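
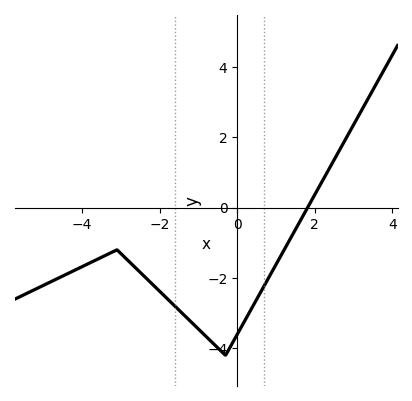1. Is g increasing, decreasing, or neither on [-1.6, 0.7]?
neither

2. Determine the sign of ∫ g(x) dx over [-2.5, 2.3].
negative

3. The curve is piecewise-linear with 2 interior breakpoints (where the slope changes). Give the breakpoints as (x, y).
(-3.1, -1.2); (-0.3, -4.2)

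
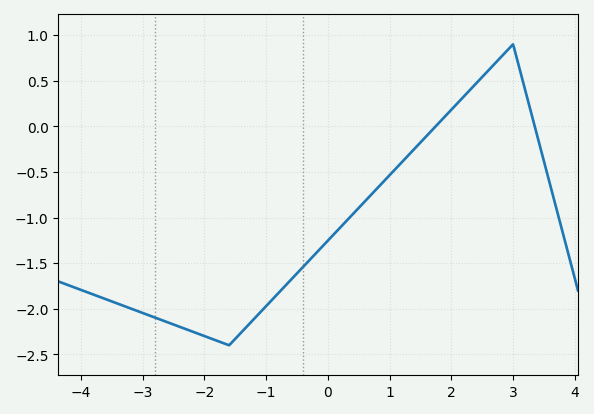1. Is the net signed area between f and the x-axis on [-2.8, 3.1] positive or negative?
negative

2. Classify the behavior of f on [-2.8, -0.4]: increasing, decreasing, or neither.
neither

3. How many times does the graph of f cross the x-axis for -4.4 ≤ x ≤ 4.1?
2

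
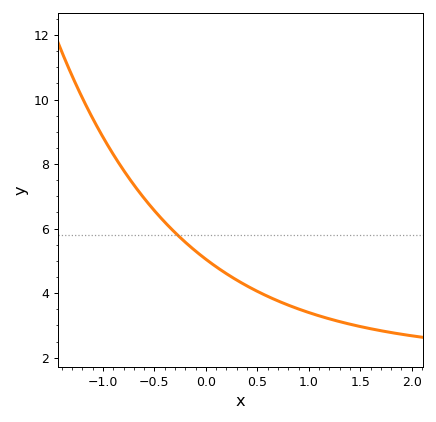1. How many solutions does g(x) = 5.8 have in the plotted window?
1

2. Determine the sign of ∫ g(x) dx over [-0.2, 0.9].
positive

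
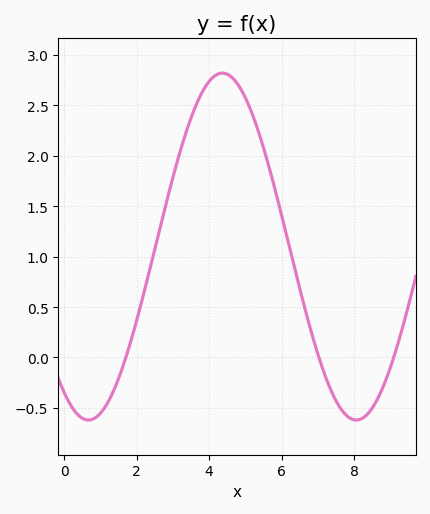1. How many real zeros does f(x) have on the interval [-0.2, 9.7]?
3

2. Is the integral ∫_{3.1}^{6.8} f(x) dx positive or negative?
positive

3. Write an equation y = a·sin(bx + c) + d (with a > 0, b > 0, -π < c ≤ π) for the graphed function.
y = 1.72sin(0.85x - 2.14) + 1.1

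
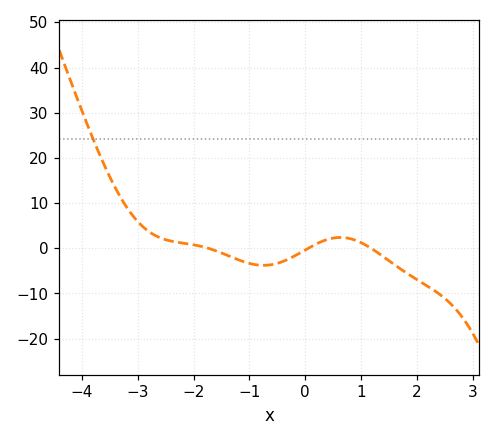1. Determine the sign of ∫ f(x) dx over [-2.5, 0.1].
negative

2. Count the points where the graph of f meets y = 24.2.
1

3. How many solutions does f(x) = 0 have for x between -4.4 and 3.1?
3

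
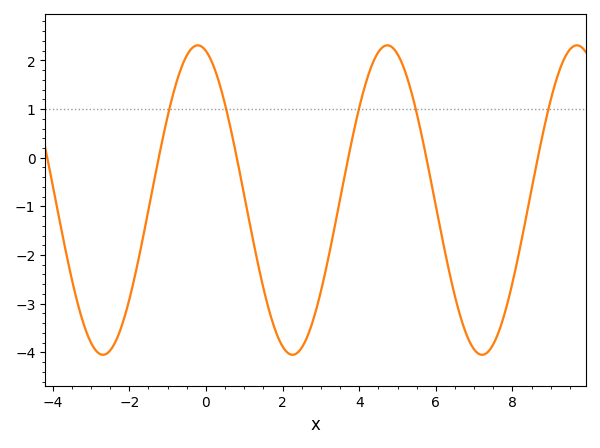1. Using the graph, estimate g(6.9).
-3.81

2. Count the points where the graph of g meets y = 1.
5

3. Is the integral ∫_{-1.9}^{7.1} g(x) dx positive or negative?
negative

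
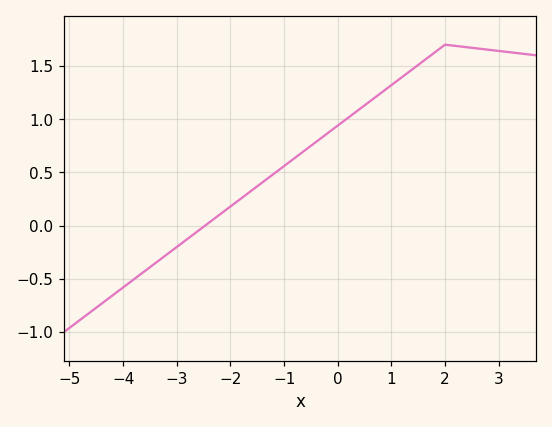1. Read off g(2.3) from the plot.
1.68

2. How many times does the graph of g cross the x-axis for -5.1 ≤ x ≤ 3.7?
1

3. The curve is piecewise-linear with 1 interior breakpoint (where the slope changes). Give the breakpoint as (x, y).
(2, 1.7)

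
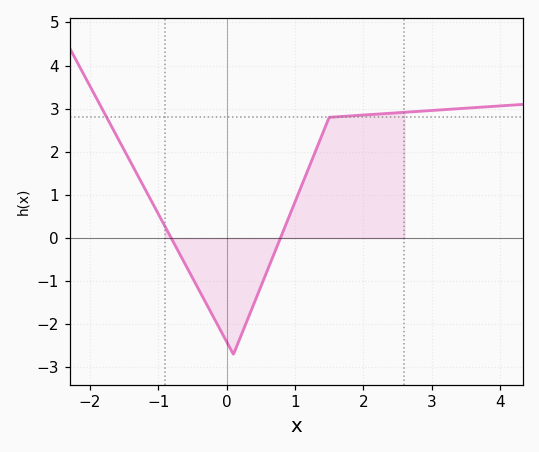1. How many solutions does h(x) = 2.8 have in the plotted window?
2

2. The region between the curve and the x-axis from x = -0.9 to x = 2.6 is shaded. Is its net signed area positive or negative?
positive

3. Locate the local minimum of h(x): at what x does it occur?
0.1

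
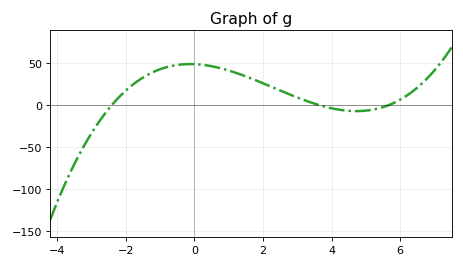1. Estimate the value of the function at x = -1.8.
23.8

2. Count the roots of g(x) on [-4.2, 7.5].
3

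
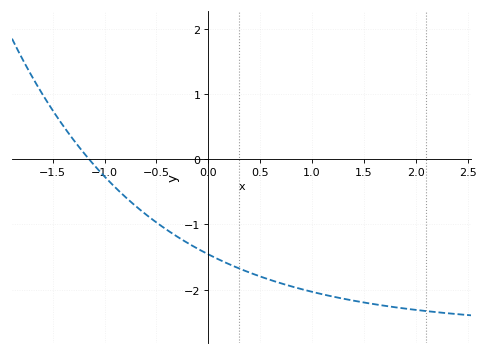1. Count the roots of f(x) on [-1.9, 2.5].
1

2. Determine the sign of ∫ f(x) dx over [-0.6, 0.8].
negative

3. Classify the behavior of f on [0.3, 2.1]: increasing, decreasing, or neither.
decreasing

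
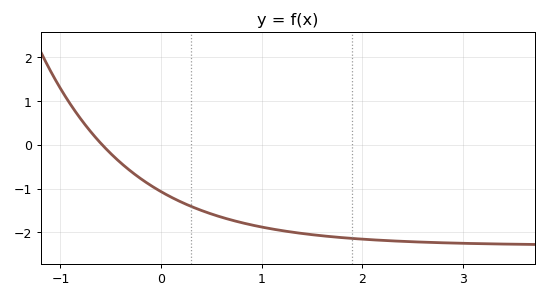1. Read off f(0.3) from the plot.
-1.4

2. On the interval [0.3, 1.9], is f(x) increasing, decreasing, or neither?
decreasing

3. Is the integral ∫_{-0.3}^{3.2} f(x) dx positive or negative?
negative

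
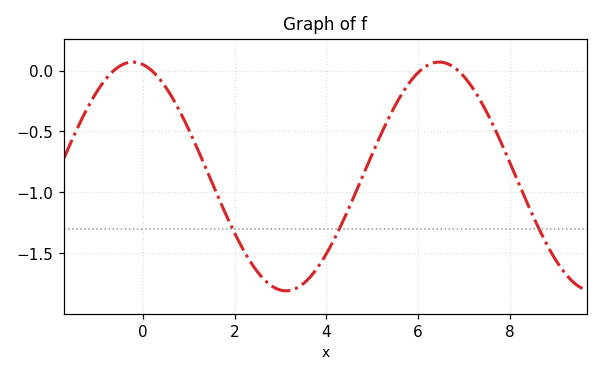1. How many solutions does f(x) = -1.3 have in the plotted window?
3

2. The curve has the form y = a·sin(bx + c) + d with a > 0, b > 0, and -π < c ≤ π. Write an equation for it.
y = 0.94sin(0.94x + 1.8) - 0.87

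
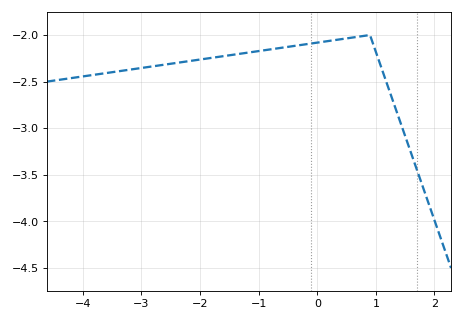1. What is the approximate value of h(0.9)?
-2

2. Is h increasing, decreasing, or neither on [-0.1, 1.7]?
neither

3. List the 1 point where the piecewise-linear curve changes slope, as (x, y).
(0.9, -2)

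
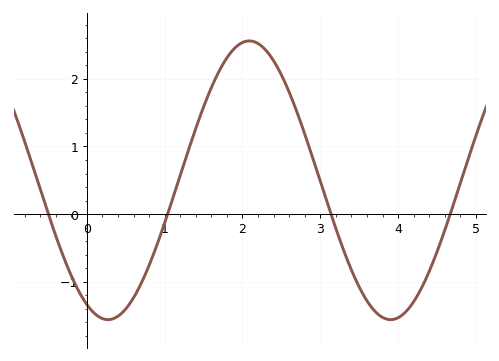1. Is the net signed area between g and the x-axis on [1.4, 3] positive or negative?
positive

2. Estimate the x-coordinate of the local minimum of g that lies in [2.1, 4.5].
3.9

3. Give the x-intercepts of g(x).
-0.494, 1.04, 3.14, 4.67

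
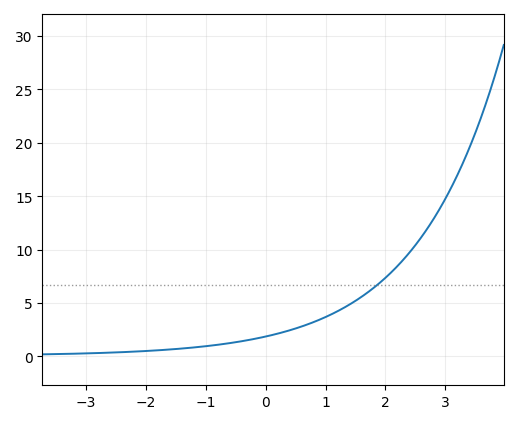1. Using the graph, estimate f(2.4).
9.71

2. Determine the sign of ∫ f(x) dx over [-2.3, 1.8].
positive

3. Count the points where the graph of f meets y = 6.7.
1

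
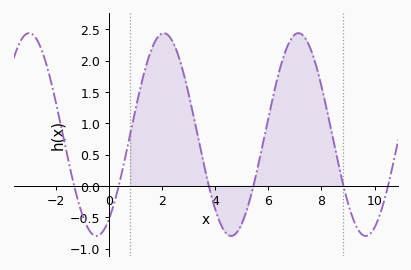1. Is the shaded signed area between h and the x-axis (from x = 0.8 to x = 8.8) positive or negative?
positive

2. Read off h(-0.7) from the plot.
-0.75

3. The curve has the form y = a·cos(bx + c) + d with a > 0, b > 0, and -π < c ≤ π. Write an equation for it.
y = 1.62cos(1.2x - 2.6) + 0.82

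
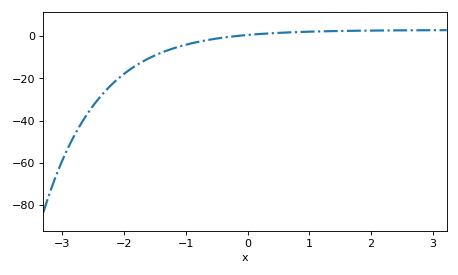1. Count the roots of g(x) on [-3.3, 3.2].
1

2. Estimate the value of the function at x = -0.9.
-3.23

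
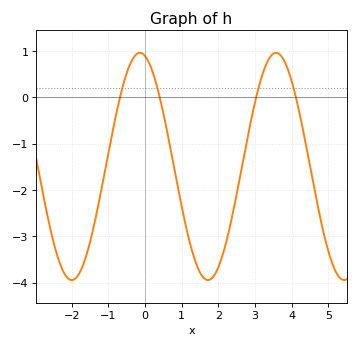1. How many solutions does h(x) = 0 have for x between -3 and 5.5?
4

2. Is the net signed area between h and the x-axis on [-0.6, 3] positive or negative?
negative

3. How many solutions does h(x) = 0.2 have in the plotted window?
4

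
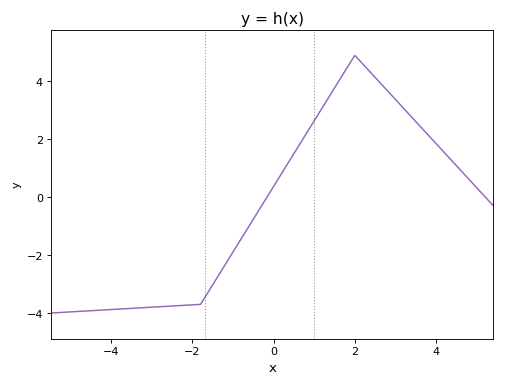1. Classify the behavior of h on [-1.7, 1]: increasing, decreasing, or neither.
increasing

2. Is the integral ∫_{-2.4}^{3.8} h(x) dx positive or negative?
positive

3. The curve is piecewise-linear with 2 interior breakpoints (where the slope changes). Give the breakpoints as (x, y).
(-1.8, -3.7); (2, 4.9)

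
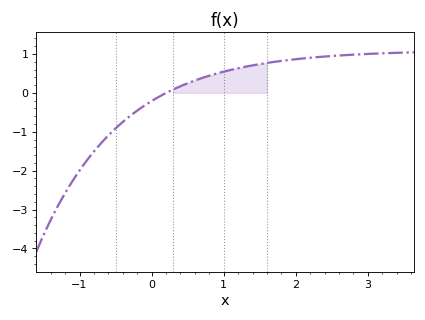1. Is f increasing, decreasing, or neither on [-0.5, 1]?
increasing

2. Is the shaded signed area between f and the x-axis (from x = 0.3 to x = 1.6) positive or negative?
positive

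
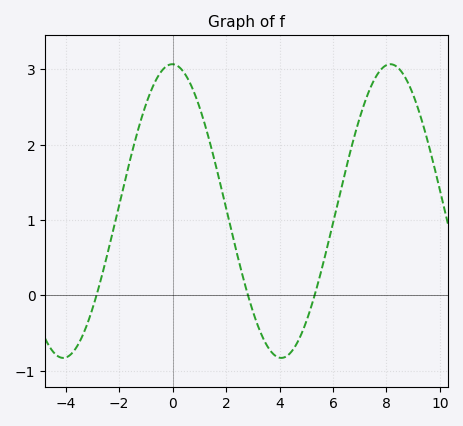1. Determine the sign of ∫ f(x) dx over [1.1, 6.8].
positive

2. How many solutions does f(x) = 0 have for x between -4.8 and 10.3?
3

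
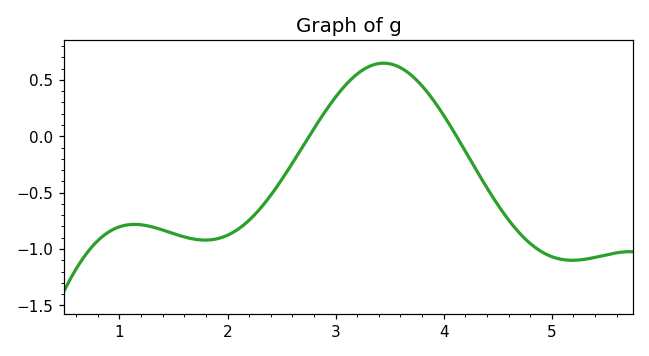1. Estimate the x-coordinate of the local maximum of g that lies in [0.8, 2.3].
1.14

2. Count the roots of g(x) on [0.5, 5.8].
2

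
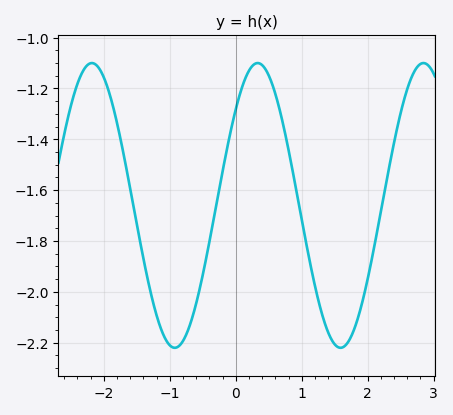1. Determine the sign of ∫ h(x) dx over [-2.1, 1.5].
negative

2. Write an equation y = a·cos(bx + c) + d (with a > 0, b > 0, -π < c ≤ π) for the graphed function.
y = 0.56cos(2.5x - 0.83) - 1.66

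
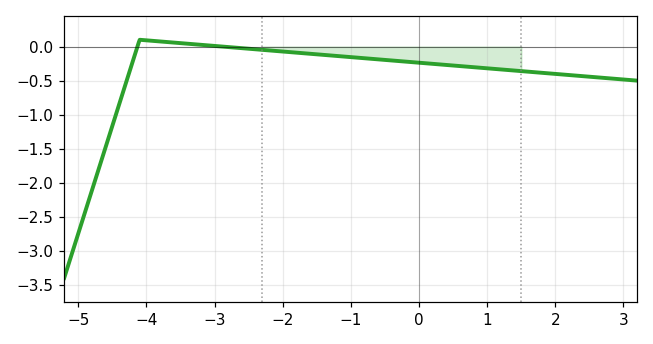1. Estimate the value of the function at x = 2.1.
-0.4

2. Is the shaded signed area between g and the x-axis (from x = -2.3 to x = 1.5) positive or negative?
negative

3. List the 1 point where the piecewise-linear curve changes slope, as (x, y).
(-4.1, 0.1)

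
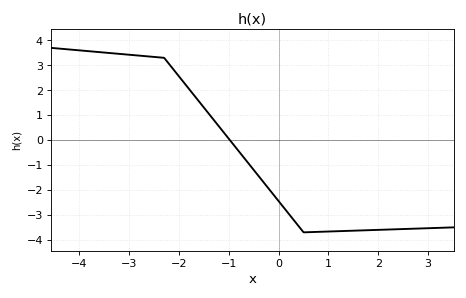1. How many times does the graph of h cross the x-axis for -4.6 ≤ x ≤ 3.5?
1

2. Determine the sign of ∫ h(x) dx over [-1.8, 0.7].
negative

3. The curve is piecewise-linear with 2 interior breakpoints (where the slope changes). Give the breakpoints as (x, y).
(-2.3, 3.3); (0.5, -3.7)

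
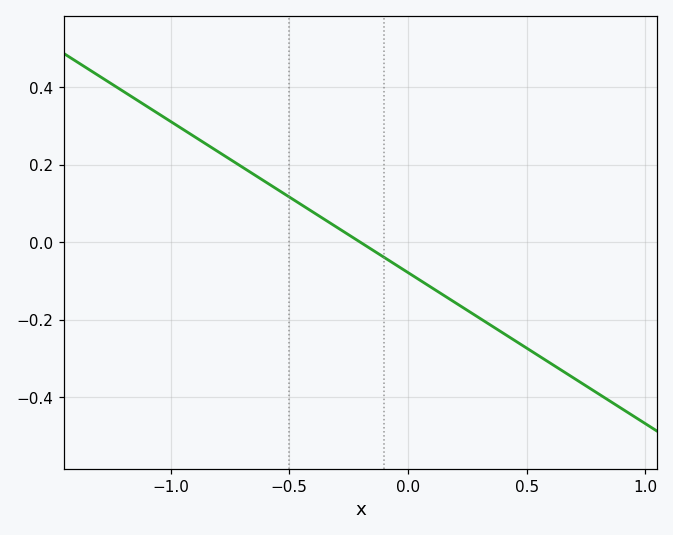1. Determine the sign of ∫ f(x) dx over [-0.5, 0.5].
negative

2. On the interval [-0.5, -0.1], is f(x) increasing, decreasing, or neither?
decreasing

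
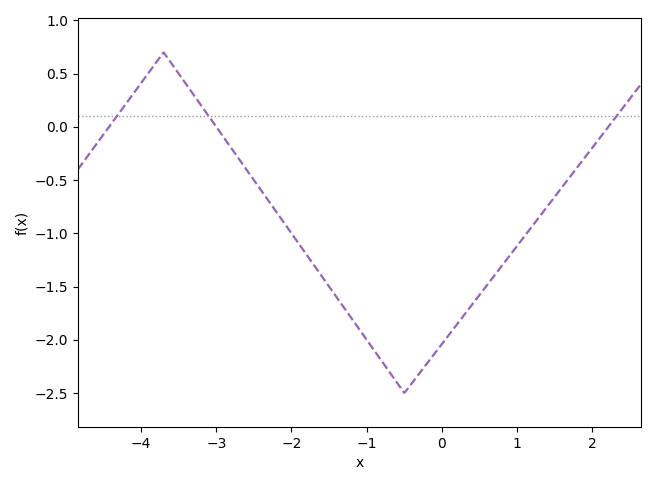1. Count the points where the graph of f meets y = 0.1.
3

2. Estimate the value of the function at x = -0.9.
-2.1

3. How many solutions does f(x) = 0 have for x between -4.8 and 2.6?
3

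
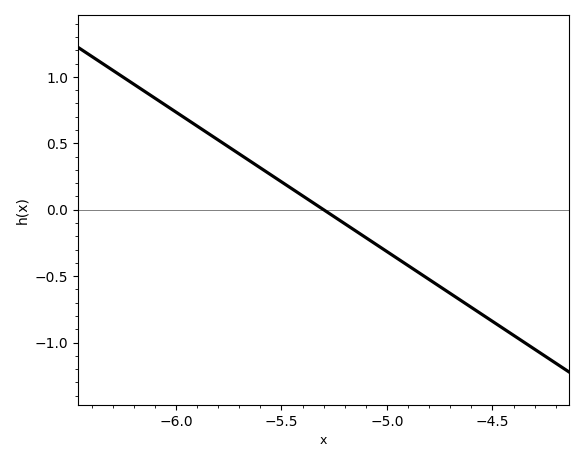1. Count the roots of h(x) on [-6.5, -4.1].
1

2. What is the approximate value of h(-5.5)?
0.2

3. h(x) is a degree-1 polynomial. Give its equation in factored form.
y = -1.05(x + 5.3)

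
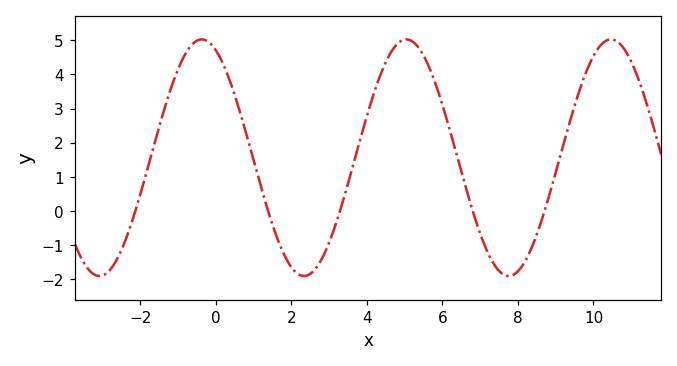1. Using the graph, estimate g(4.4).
4.1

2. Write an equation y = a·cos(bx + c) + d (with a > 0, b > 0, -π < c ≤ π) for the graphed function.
y = 3.47cos(1.2x + 0.43) + 1.56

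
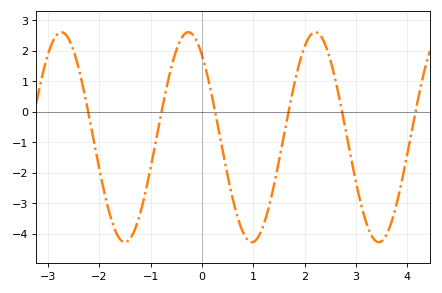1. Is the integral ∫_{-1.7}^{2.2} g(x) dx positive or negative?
negative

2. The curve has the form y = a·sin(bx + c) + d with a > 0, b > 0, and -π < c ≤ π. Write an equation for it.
y = 3.44sin(2.5x + 2.2) - 0.84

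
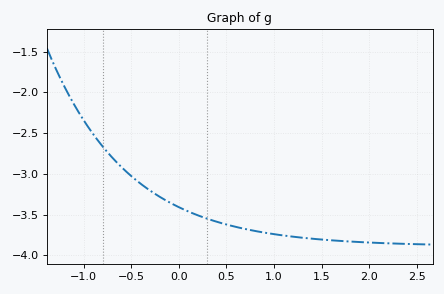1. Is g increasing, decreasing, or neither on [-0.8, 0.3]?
decreasing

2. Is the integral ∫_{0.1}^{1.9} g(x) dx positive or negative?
negative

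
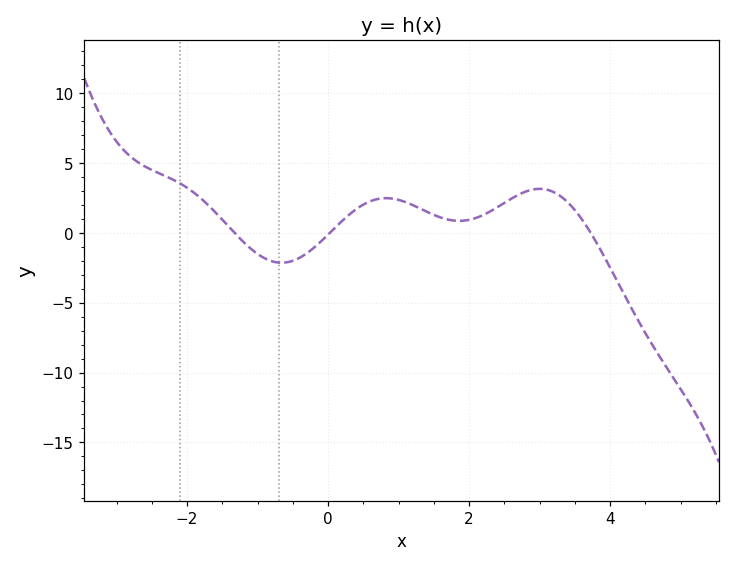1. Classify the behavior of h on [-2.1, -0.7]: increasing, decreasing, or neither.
decreasing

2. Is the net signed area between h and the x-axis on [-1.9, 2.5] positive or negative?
positive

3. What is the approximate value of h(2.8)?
2.95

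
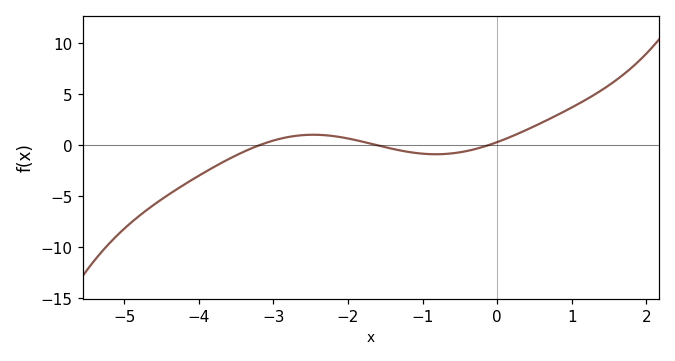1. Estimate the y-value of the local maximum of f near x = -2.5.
1.02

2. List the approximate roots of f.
-3.19, -1.61, -0.119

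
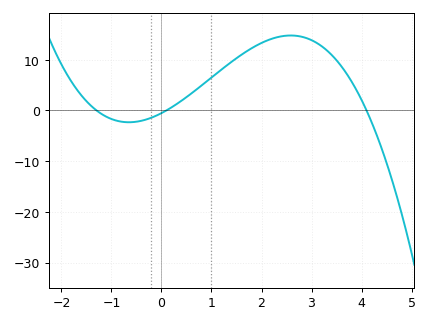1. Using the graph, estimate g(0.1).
0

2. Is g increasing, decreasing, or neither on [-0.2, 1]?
increasing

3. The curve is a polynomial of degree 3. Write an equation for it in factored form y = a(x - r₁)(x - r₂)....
y = -1.01(x + 1.3)(x - 0.1)(x - 4.1)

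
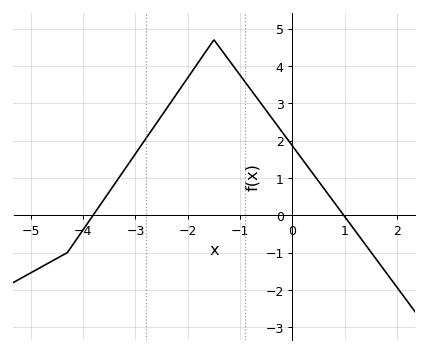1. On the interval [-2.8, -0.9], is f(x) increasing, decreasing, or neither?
neither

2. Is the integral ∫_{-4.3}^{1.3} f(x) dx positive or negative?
positive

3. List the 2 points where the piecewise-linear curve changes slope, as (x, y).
(-4.3, -1); (-1.5, 4.7)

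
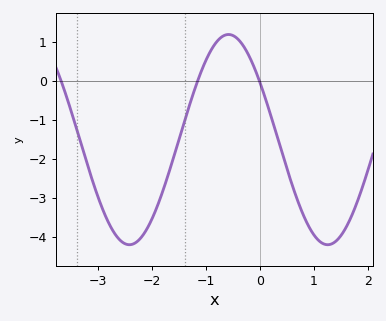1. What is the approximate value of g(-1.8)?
-2.82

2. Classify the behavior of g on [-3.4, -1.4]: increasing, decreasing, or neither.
neither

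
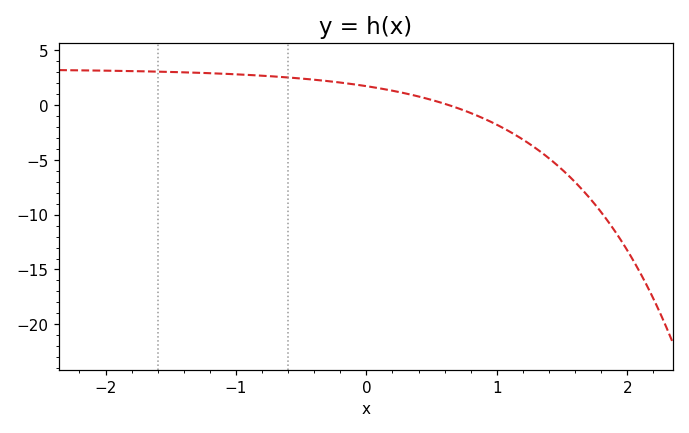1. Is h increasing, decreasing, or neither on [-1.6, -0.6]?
decreasing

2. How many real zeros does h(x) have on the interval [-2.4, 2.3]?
1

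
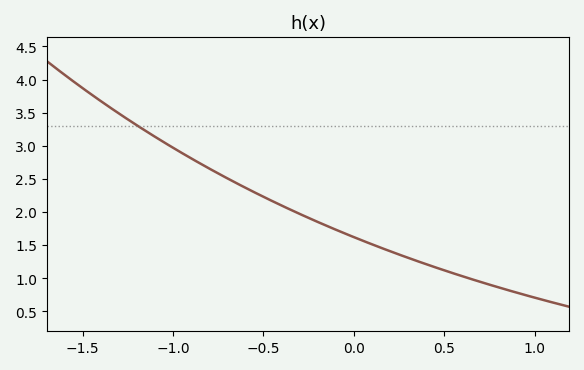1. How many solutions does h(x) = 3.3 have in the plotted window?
1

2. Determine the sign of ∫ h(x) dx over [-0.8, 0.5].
positive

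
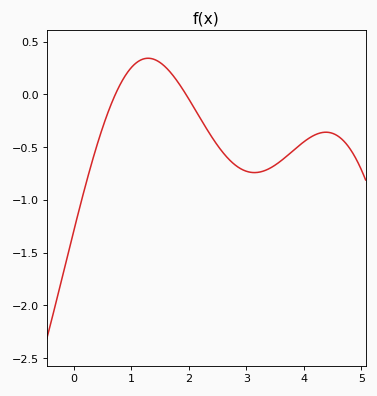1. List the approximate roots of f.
0.723, 1.95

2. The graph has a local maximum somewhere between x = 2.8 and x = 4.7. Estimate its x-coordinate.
4.38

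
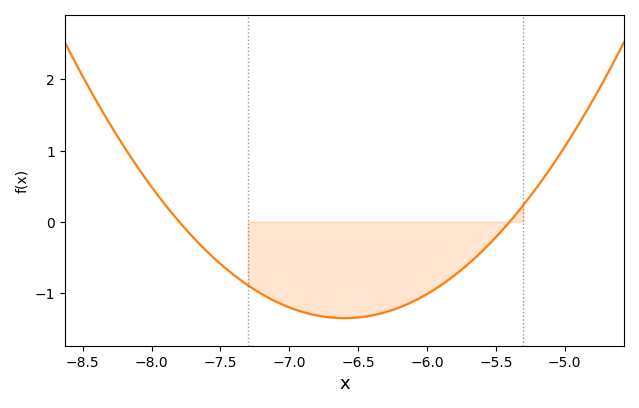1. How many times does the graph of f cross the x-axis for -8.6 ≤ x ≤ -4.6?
2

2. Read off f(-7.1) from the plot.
-1.12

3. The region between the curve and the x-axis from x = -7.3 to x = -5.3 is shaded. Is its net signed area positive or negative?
negative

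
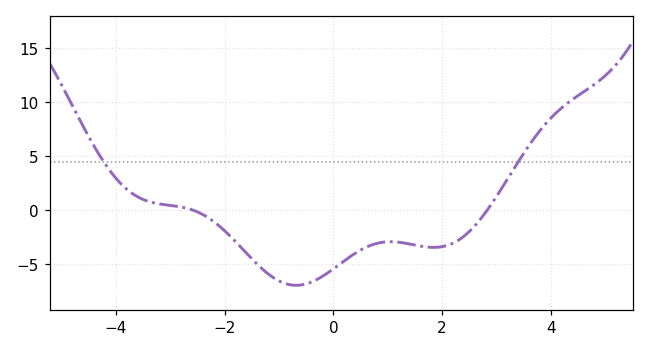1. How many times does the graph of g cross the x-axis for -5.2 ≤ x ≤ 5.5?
2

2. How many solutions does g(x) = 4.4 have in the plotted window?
2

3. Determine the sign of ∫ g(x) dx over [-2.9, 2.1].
negative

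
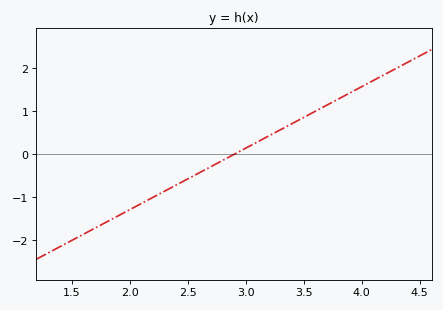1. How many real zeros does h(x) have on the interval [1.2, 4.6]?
1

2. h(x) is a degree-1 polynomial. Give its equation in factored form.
y = 1.43(x - 2.9)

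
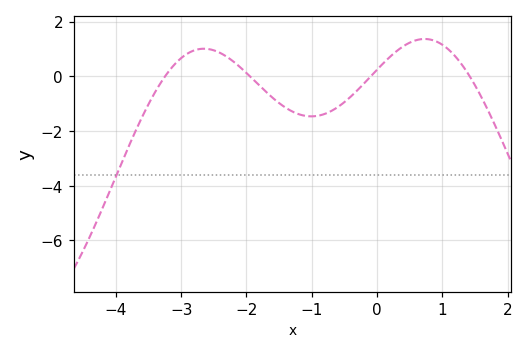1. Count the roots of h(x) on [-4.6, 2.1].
4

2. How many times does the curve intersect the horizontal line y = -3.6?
1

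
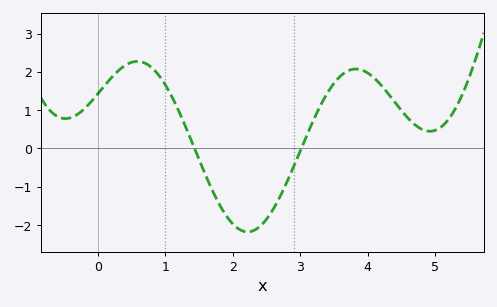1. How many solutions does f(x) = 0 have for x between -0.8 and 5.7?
2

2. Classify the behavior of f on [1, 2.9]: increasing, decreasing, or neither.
neither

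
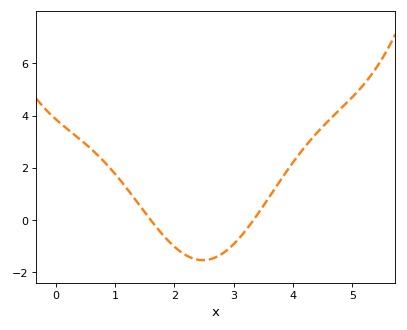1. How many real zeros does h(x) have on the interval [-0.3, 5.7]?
2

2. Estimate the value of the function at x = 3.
-0.918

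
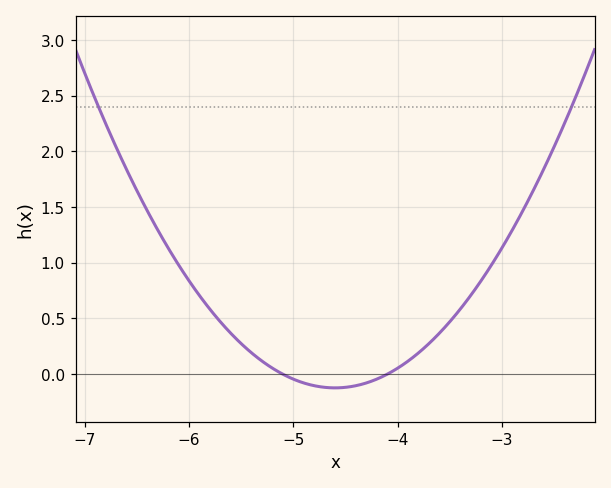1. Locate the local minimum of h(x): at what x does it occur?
-4.6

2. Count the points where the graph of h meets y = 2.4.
2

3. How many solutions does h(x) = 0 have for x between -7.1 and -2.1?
2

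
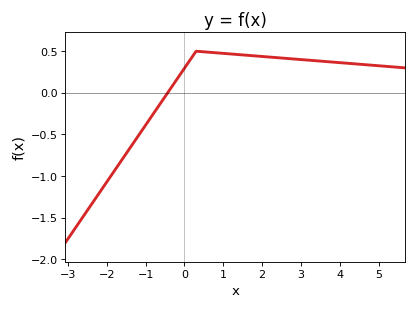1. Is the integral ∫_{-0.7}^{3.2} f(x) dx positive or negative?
positive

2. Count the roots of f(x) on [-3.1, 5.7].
1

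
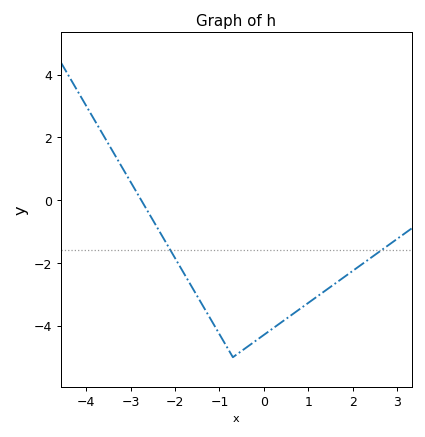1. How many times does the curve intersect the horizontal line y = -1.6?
2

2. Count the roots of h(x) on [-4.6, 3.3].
1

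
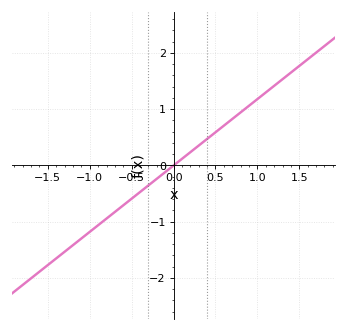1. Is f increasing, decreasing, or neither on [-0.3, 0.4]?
increasing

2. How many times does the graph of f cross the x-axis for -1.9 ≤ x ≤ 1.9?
1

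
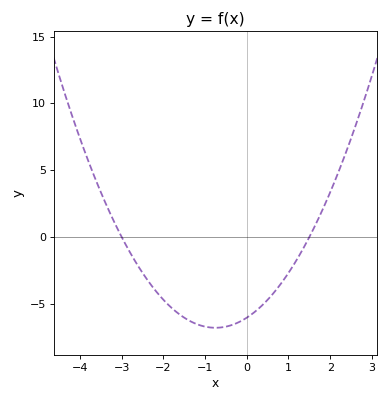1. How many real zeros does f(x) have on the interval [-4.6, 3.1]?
2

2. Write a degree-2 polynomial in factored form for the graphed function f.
y = 1.34(x + 3)(x - 1.5)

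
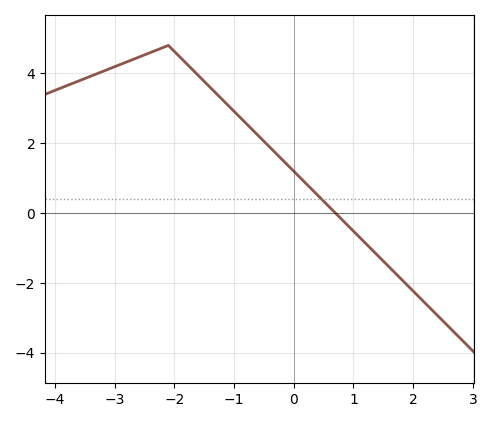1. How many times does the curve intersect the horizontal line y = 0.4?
1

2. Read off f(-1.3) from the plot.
3.4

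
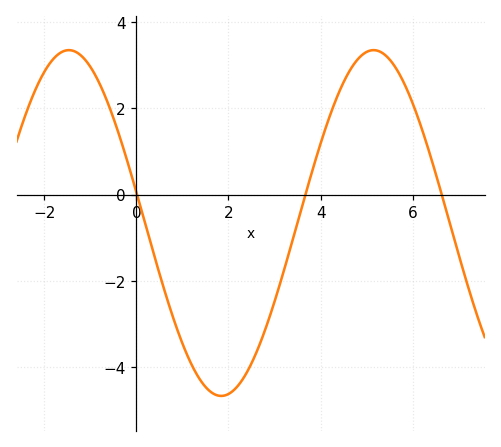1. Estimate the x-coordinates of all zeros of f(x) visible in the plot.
0, 3.6, 6.6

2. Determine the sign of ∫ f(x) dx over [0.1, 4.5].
negative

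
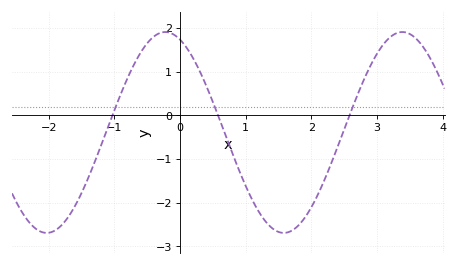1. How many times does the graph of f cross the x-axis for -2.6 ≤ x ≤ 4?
3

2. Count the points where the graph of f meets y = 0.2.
3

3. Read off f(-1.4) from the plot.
-1.4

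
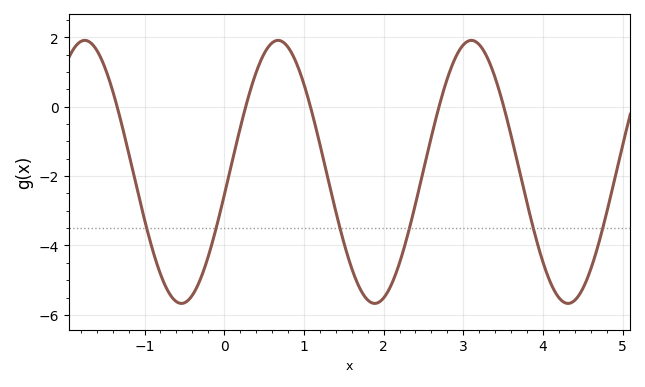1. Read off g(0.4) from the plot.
1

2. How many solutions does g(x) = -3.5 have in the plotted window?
6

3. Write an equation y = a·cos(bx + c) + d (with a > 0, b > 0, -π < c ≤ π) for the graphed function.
y = 3.79cos(2.6x - 1.8) - 1.88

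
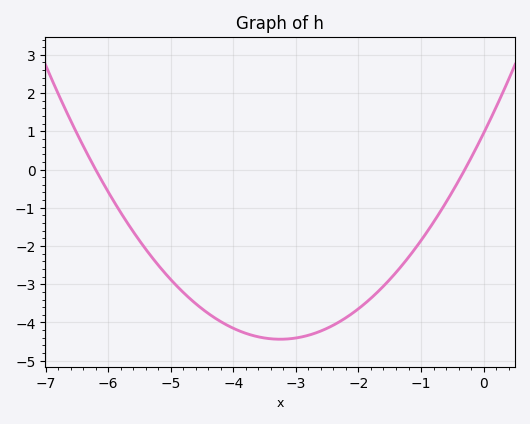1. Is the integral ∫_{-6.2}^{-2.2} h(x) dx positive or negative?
negative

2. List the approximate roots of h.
-6.2, -0.3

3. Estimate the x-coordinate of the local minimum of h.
-3.25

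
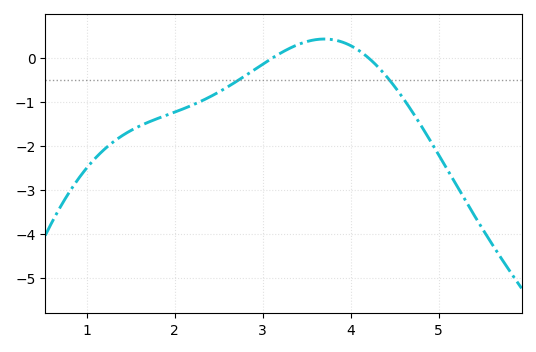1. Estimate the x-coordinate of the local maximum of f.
3.7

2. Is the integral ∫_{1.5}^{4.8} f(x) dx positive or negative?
negative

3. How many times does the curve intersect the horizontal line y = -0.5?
2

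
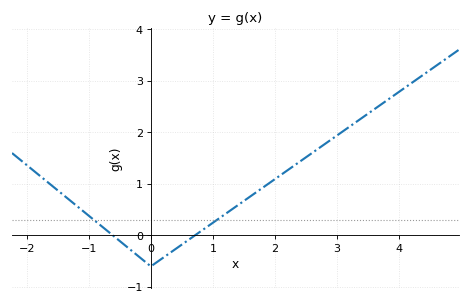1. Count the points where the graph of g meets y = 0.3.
2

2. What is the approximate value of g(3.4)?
2.28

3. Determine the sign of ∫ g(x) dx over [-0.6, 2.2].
positive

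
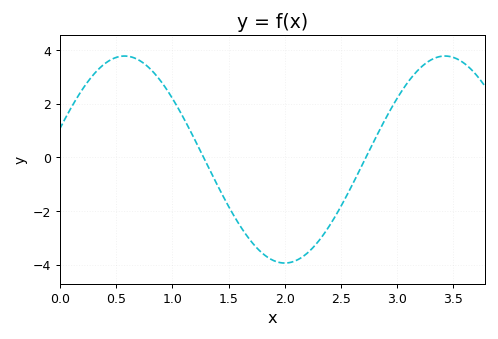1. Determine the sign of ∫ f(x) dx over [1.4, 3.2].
negative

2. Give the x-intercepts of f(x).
1.3, 2.7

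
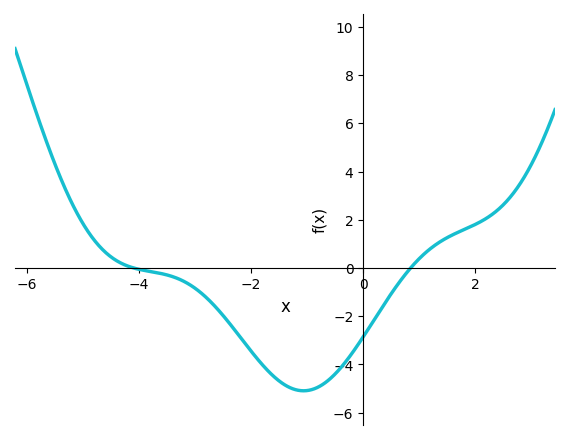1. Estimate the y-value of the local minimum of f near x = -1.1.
-5.09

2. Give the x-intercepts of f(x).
-4.09, 0.845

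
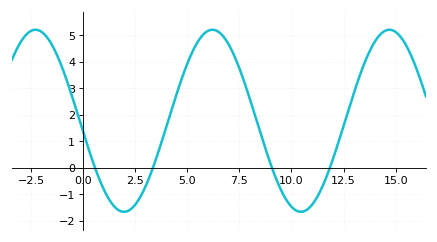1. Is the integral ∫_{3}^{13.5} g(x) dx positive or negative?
positive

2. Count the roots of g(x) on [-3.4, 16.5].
4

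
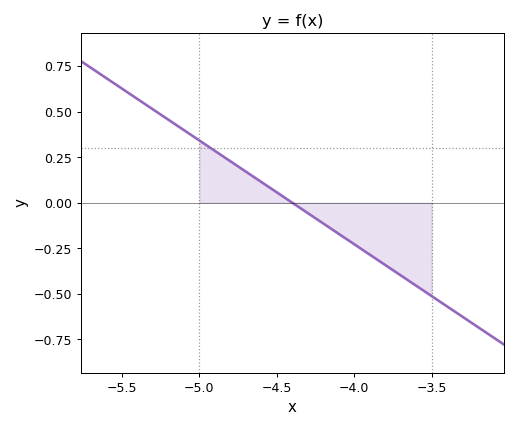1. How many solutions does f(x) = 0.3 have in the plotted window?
1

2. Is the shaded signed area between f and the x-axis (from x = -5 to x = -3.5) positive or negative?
negative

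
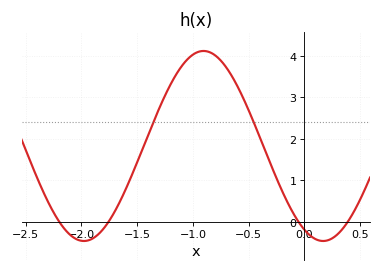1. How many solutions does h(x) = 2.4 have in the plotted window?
2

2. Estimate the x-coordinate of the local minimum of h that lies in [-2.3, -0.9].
-2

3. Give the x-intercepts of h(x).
-2.2, -1.75, -0.05, 0.4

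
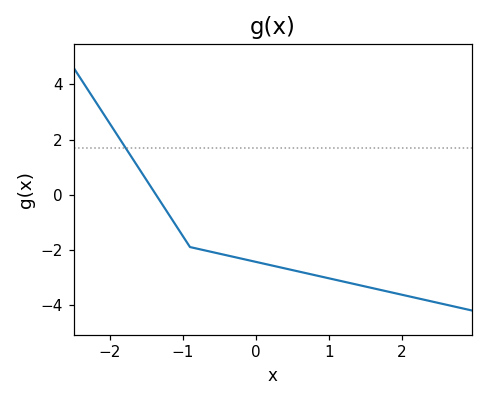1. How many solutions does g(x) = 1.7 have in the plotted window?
1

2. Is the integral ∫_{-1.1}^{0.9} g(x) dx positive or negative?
negative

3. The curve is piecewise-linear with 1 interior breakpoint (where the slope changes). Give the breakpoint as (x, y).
(-0.9, -1.9)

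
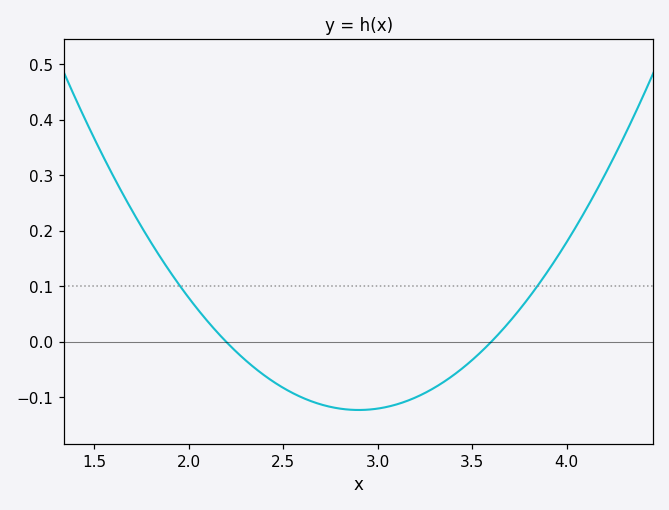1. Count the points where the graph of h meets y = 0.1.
2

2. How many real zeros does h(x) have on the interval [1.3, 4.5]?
2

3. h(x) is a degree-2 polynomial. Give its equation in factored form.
y = 0.25(x - 2.2)(x - 3.6)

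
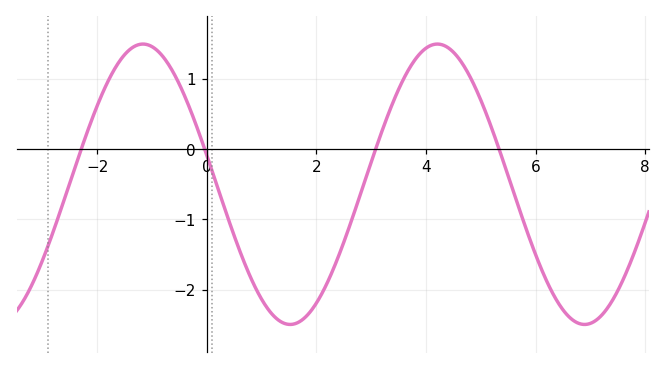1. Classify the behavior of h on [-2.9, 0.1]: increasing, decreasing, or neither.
neither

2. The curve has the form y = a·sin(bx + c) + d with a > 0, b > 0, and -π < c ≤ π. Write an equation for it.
y = 1.99sin(1.2x + 2.9) - 0.5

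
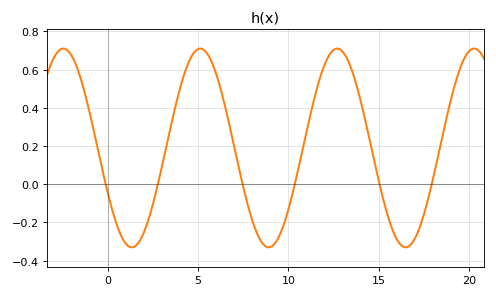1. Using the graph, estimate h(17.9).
-0.009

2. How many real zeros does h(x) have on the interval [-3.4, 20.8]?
6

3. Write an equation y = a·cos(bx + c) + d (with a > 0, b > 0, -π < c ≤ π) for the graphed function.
y = 0.52cos(0.83x + 2.03) + 0.19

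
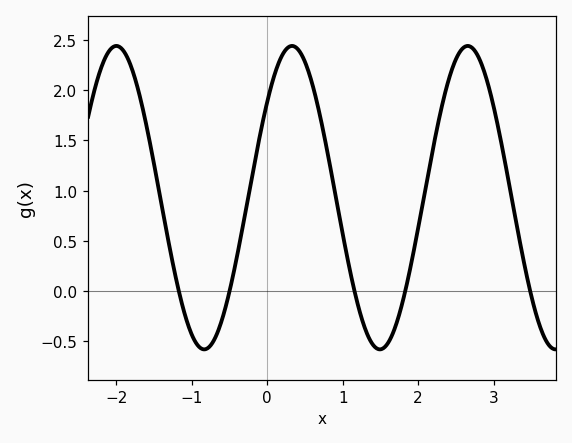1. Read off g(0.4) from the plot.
2.41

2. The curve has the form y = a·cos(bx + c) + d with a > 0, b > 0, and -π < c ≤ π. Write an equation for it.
y = 1.51cos(2.7x - 0.89) + 0.93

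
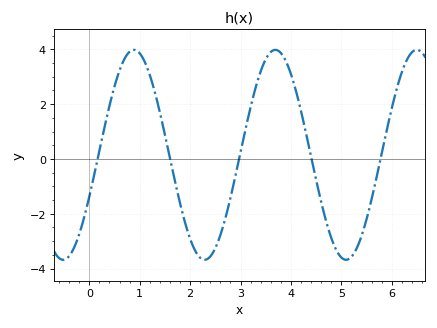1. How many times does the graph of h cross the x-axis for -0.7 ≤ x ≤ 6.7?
5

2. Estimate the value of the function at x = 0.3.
1.2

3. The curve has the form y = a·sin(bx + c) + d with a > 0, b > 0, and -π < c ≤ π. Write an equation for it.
y = 3.83sin(2.2x - 0.41) + 0.15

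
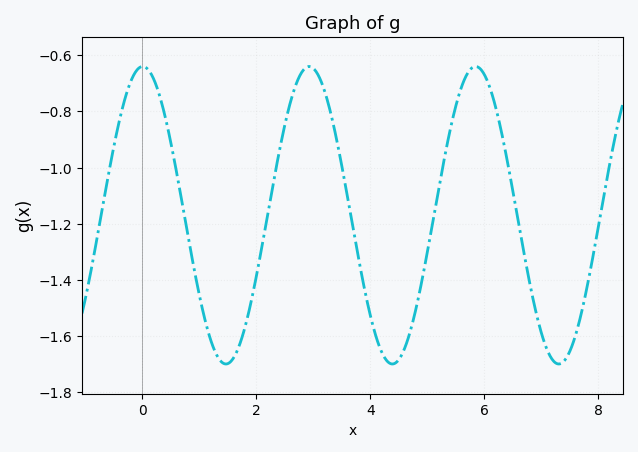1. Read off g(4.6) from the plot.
-1.64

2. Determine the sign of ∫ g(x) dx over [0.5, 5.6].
negative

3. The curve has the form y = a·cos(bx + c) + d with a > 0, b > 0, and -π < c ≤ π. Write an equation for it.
y = 0.53cos(2.1x - 0.01) - 1.17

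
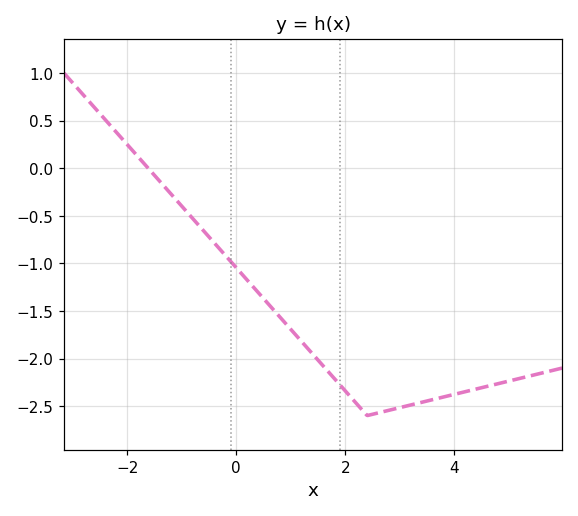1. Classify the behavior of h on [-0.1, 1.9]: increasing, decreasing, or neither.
decreasing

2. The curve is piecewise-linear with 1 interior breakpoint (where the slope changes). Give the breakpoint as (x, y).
(2.4, -2.6)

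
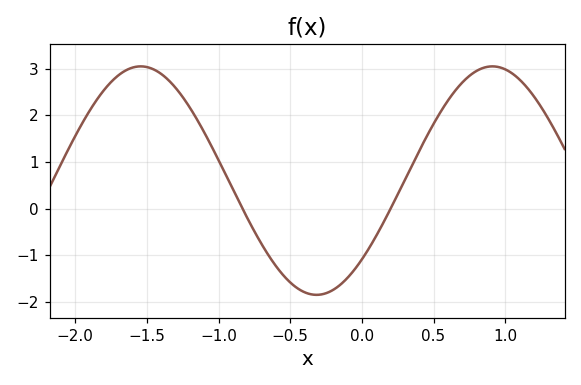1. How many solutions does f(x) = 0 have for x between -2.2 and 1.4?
2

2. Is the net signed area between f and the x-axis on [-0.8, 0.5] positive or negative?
negative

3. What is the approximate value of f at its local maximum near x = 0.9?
3.05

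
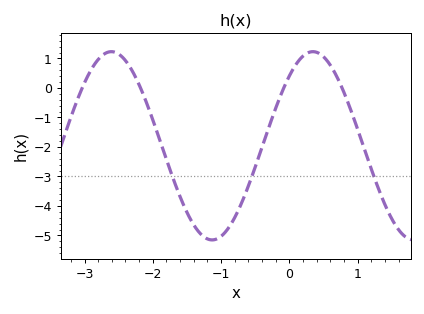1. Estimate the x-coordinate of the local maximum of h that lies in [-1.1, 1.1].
0.343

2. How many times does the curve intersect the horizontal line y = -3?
3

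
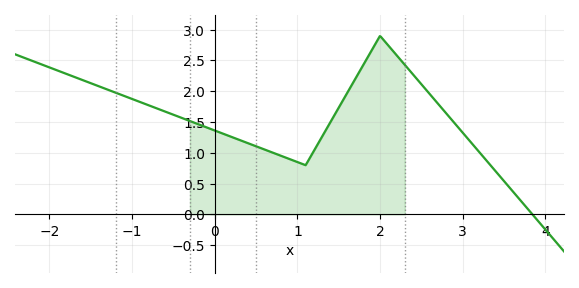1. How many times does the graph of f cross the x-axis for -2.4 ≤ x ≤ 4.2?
1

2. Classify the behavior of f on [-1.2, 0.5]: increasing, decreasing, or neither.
decreasing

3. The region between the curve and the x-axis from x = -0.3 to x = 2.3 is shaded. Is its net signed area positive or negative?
positive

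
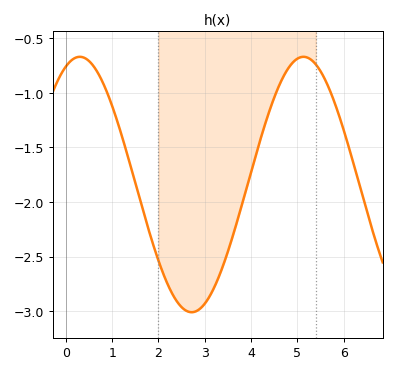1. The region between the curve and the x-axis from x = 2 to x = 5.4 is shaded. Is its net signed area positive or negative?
negative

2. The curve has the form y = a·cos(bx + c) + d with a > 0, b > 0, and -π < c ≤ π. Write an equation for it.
y = 1.17cos(1.3x - 0.39) - 1.84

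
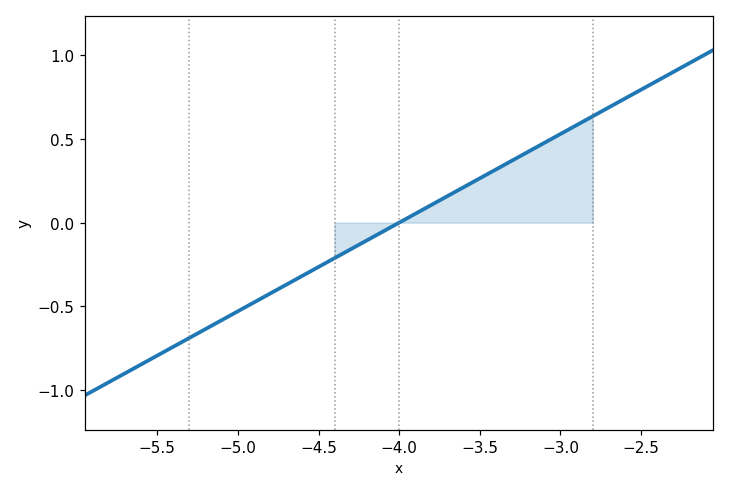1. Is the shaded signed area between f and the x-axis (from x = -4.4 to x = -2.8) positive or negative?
positive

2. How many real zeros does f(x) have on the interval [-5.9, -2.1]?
1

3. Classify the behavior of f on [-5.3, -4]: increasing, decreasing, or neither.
increasing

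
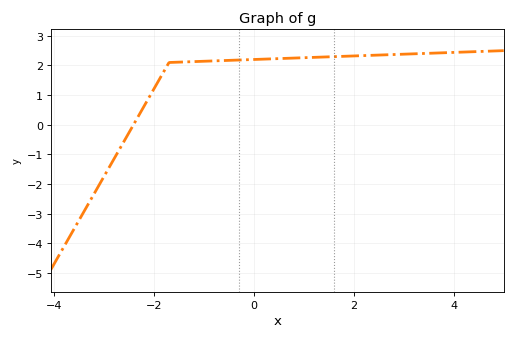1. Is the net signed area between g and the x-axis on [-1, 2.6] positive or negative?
positive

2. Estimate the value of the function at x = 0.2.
2.2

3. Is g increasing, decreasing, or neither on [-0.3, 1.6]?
increasing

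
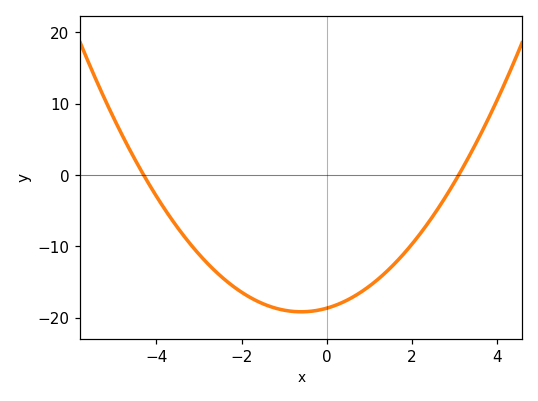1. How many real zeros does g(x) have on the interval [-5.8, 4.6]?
2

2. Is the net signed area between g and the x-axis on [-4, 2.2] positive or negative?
negative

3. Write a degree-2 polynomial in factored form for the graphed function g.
y = 1.4(x + 4.3)(x - 3.1)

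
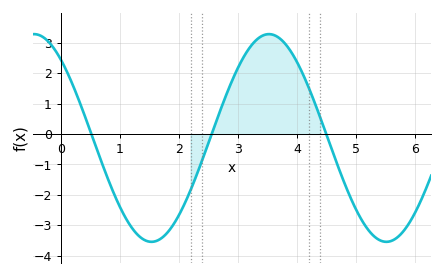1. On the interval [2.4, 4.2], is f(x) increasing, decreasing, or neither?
neither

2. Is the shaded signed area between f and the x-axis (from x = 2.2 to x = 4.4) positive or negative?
positive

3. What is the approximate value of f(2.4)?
-0.844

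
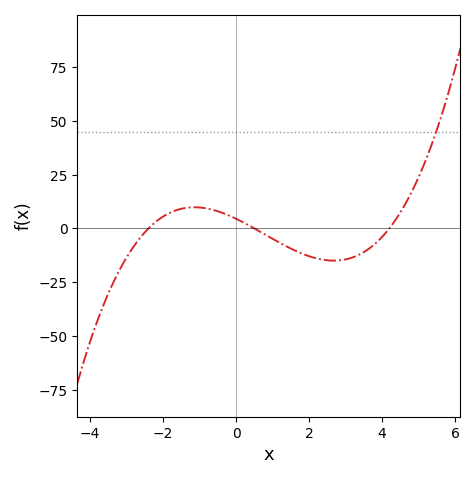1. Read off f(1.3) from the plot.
-8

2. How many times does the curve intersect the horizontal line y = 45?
1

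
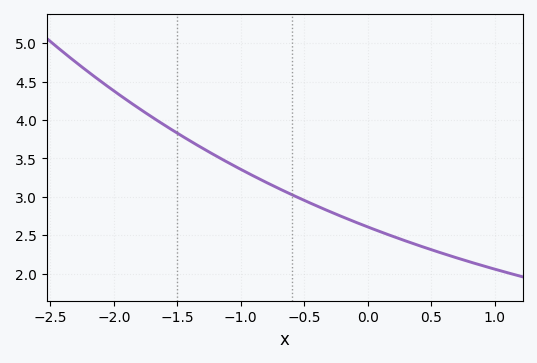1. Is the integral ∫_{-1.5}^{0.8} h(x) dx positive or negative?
positive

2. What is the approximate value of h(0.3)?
2.43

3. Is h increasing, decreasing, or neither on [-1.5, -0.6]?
decreasing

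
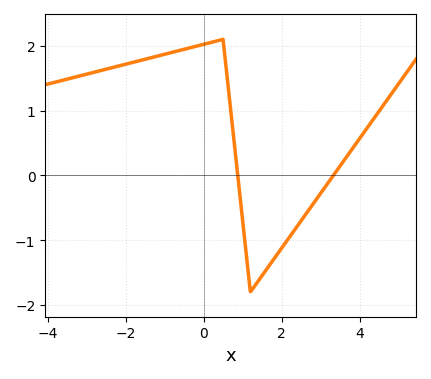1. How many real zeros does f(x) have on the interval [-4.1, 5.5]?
2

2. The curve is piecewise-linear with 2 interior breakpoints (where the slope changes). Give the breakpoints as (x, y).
(0.5, 2.1); (1.2, -1.8)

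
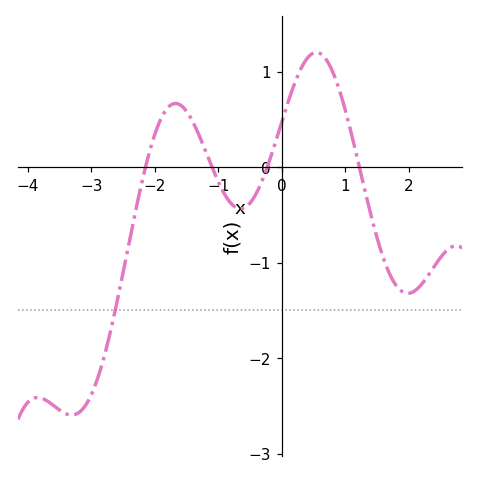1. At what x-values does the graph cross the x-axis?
-2.14, -1.1, -0.226, 1.23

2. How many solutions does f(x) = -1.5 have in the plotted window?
1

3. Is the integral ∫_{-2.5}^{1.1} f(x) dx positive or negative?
positive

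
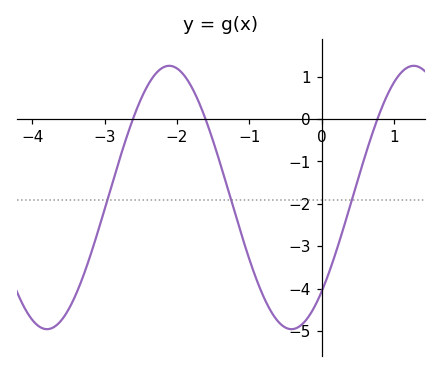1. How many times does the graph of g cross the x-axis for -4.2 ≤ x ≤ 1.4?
3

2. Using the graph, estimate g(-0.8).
-4.21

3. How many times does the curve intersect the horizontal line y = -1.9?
3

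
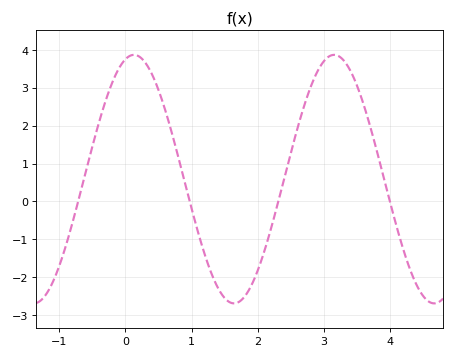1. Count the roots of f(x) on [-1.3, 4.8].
4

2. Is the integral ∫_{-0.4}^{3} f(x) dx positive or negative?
positive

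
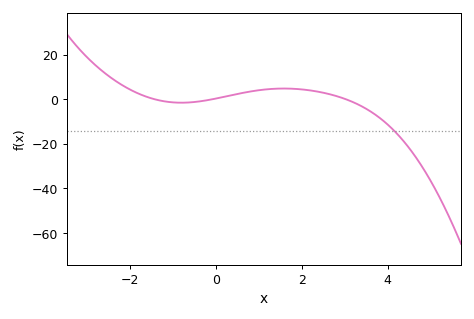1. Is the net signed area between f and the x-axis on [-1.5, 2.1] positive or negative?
positive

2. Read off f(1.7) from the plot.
4.74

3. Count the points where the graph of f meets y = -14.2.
1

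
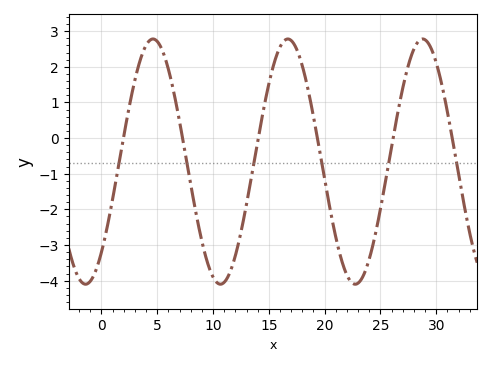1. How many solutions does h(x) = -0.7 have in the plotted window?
6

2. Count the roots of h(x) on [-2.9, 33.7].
6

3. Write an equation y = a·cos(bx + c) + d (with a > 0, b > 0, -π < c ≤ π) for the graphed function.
y = 3.44cos(0.52x - 2.4) - 0.66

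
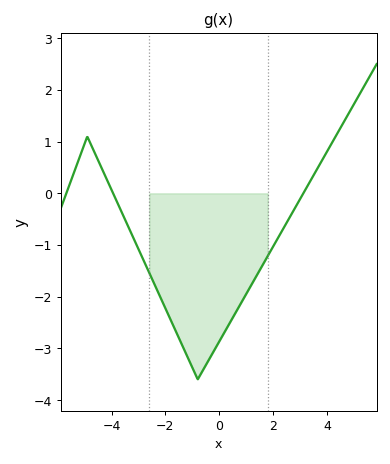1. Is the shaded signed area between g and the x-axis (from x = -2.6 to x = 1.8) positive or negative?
negative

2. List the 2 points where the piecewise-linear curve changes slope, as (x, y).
(-4.9, 1.1); (-0.8, -3.6)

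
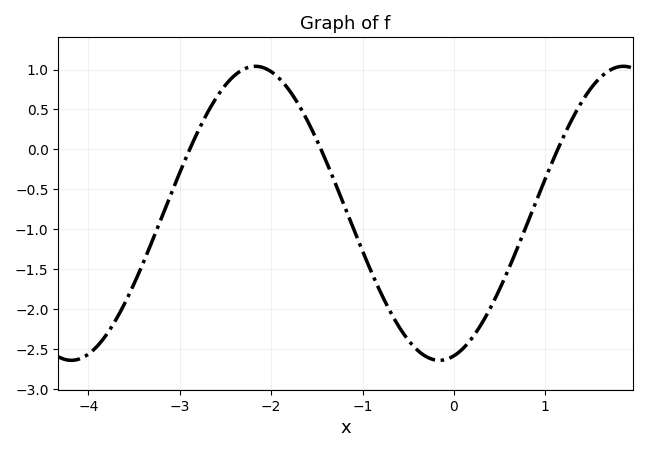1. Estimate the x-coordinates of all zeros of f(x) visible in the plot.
-2.9, -1.5, 1.1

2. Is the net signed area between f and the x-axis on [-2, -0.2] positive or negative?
negative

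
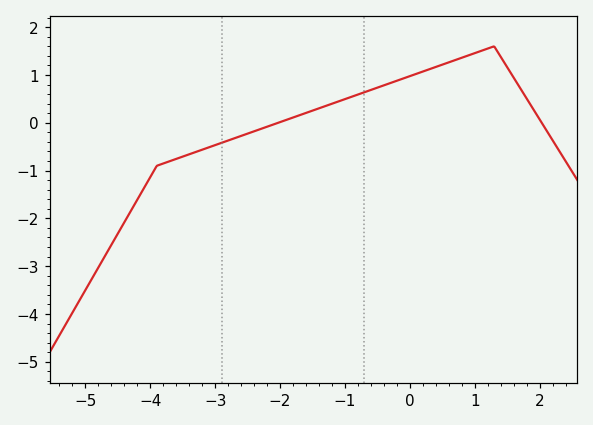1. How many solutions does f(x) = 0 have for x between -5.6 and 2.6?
2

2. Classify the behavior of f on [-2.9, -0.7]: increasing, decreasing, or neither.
increasing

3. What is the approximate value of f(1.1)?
1.5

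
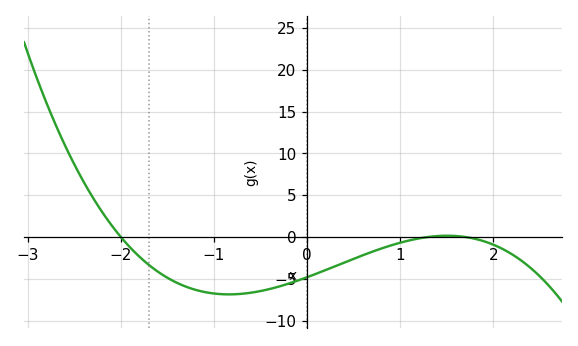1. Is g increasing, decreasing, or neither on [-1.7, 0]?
neither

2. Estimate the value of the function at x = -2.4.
6.5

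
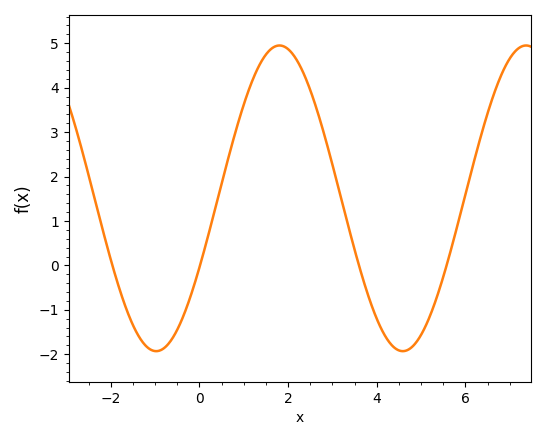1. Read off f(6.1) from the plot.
2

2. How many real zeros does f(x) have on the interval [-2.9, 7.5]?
4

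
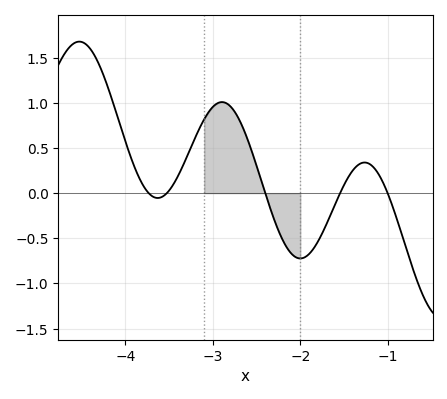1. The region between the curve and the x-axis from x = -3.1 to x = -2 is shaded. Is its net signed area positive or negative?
positive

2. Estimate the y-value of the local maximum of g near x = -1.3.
0.35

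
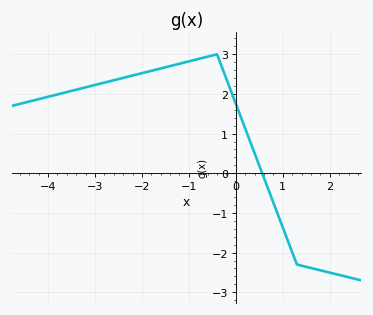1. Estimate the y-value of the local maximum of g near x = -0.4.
3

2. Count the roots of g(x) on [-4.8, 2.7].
1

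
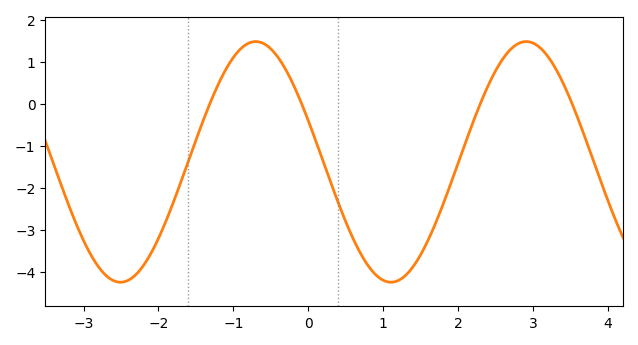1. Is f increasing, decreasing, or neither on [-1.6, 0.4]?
neither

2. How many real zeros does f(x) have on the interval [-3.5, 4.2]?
4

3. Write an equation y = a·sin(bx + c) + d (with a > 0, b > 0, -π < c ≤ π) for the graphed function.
y = 2.86sin(1.74x + 2.79) - 1.38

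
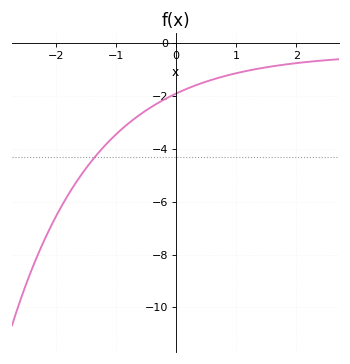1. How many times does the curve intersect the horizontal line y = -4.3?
1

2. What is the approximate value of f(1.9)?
-0.8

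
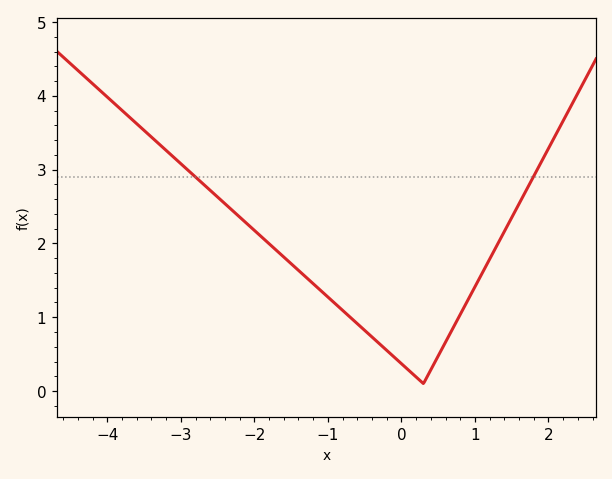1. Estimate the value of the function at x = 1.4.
2.16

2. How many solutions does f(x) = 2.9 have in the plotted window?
2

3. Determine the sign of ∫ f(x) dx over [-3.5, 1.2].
positive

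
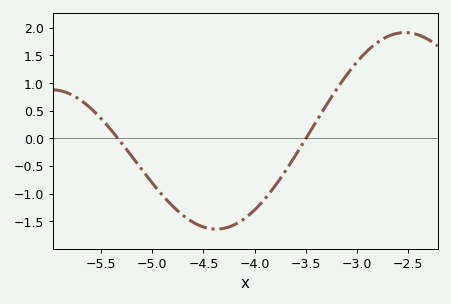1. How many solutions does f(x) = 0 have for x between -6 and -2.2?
2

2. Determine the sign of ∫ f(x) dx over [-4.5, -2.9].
negative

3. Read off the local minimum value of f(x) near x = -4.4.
-1.64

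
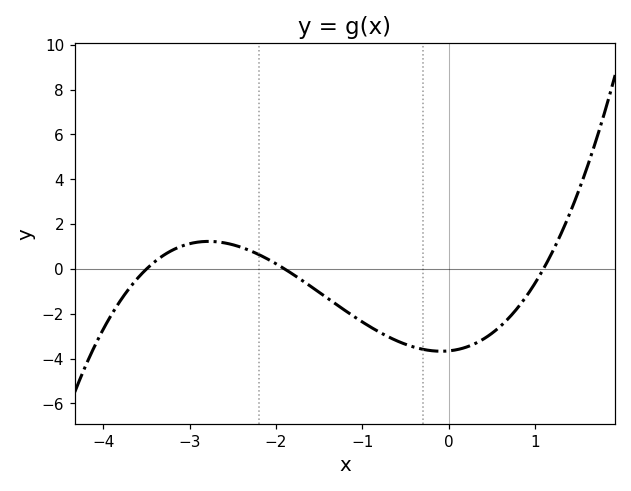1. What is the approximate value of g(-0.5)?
-3.36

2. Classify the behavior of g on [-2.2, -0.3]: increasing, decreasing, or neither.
decreasing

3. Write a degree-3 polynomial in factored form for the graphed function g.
y = 0.5(x + 3.5)(x + 1.9)(x - 1.1)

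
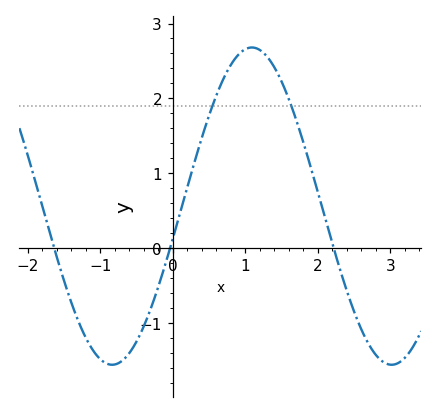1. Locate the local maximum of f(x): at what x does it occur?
1.1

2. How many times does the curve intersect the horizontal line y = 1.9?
2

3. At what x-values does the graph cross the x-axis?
-1.6, 0, 2.2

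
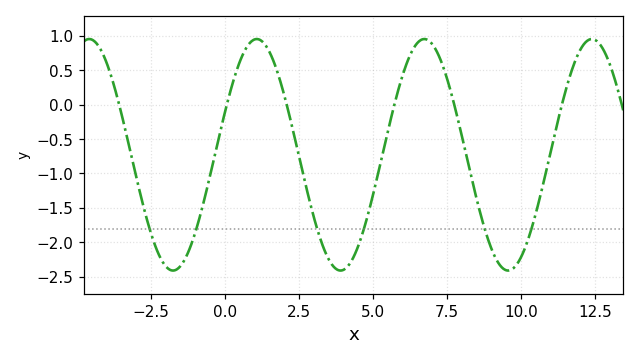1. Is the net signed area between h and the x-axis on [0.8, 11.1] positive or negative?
negative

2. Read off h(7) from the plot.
0.882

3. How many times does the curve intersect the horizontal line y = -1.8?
6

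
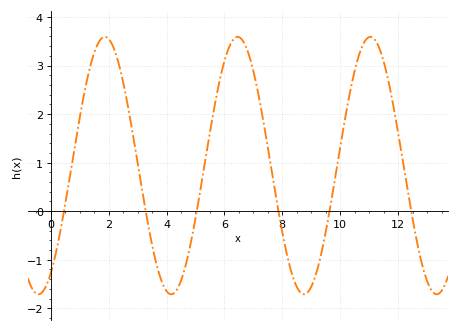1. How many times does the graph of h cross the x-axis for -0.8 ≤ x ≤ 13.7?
6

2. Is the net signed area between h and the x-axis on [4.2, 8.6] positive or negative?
positive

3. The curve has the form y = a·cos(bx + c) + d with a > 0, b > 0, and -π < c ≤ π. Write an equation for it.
y = 2.65cos(1.37x - 2.56) + 0.94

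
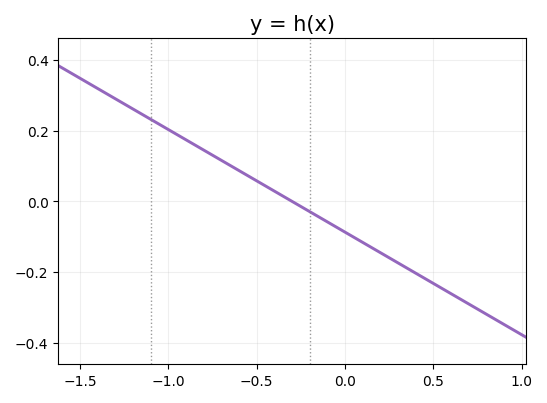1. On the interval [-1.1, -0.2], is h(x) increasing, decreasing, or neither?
decreasing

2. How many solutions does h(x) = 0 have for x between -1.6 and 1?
1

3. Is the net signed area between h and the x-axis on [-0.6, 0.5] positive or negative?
negative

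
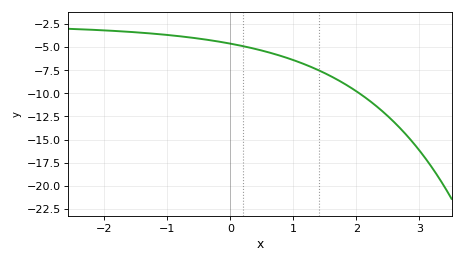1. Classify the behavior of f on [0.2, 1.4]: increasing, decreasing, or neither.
decreasing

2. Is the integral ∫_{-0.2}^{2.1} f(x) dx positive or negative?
negative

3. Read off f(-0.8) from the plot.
-3.8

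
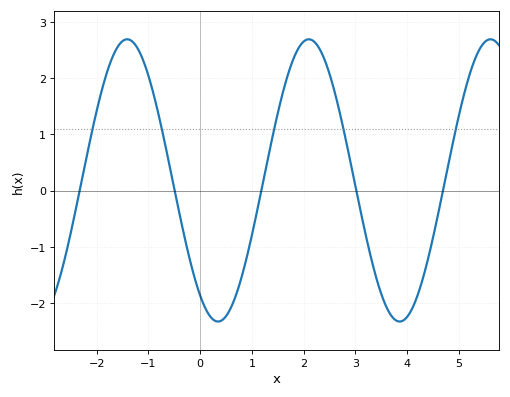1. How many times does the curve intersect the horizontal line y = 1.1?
5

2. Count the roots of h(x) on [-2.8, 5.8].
5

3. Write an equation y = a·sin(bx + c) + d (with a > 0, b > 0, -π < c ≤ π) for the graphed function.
y = 2.51sin(1.8x - 2.2) + 0.18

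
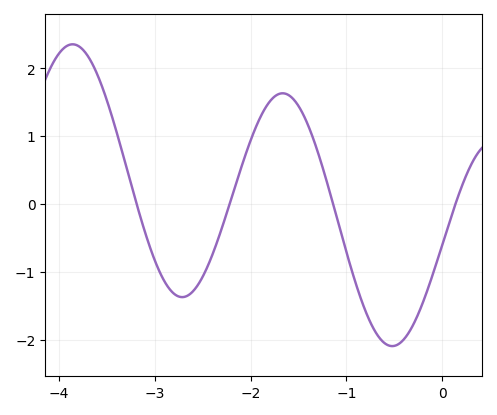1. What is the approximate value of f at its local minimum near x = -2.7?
-1.4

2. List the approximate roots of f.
-3.2, -2.2, -1.1, 0.1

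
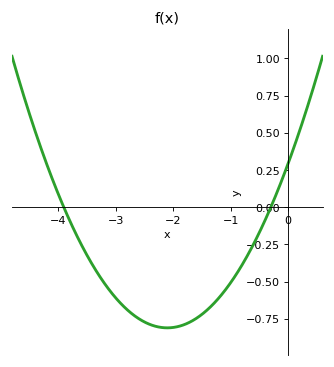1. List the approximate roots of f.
-3.9, -0.3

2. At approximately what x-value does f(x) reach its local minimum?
-2.1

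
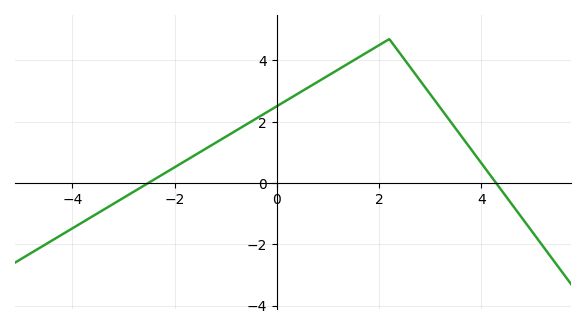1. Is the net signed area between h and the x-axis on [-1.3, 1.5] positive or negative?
positive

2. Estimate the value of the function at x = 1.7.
4.2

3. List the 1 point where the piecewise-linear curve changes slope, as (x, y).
(2.2, 4.7)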